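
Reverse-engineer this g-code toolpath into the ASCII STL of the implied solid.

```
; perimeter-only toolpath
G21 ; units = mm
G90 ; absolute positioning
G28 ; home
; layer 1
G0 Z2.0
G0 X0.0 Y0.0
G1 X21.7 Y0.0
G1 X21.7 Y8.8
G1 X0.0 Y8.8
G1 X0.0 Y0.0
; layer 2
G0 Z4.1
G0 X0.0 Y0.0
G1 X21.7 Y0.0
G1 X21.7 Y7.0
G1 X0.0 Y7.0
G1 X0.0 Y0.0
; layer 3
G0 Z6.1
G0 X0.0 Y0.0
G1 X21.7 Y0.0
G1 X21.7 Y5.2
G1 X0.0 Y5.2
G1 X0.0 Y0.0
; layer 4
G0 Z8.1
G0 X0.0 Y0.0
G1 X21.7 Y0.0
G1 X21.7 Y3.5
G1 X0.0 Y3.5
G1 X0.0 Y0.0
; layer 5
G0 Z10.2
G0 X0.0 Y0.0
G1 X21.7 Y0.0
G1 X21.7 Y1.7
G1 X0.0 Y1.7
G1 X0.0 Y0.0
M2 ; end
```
solid part
  facet normal 0.0000 0.0000 -1.0000
    outer loop
      vertex 21.7 10.5 0.0
      vertex 21.7 0.0 0.0
      vertex 0.0 0.0 0.0
    endloop
  endfacet
  facet normal 0.0000 0.0000 -1.0000
    outer loop
      vertex 0.0 10.5 0.0
      vertex 21.7 10.5 0.0
      vertex 0.0 0.0 0.0
    endloop
  endfacet
  facet normal 0.0000 -1.0000 0.0000
    outer loop
      vertex 0.0 0.0 0.0
      vertex 21.7 0.0 0.0
      vertex 21.7 0.0 12.2
    endloop
  endfacet
  facet normal 0.0000 -1.0000 0.0000
    outer loop
      vertex 0.0 0.0 0.0
      vertex 21.7 0.0 12.2
      vertex 0.0 0.0 12.2
    endloop
  endfacet
  facet normal 0.0000 0.7579 0.6523
    outer loop
      vertex 0.0 0.0 12.2
      vertex 21.7 0.0 12.2
      vertex 21.7 10.5 0.0
    endloop
  endfacet
  facet normal 0.0000 0.7579 0.6523
    outer loop
      vertex 0.0 0.0 12.2
      vertex 21.7 10.5 0.0
      vertex 0.0 10.5 0.0
    endloop
  endfacet
  facet normal -1.0000 0.0000 0.0000
    outer loop
      vertex 0.0 0.0 12.2
      vertex 0.0 10.5 0.0
      vertex 0.0 0.0 0.0
    endloop
  endfacet
  facet normal 1.0000 0.0000 0.0000
    outer loop
      vertex 21.7 0.0 0.0
      vertex 21.7 10.5 0.0
      vertex 21.7 0.0 12.2
    endloop
  endfacet
endsolid part

The G0 Z moves step by Δz≈2.0 mm. The G1 loops shrink linearly with z, so the solid tapers from its base footprint up to z≈12.2. Closing with a flat bottom cap and the tapered top and triangulating gives 8 facets — a wedge (ramp): 21.7 × 10.5 mm base, rising to 12.2 mm along the y=0 edge and sloping linearly to z=0 at y=10.5.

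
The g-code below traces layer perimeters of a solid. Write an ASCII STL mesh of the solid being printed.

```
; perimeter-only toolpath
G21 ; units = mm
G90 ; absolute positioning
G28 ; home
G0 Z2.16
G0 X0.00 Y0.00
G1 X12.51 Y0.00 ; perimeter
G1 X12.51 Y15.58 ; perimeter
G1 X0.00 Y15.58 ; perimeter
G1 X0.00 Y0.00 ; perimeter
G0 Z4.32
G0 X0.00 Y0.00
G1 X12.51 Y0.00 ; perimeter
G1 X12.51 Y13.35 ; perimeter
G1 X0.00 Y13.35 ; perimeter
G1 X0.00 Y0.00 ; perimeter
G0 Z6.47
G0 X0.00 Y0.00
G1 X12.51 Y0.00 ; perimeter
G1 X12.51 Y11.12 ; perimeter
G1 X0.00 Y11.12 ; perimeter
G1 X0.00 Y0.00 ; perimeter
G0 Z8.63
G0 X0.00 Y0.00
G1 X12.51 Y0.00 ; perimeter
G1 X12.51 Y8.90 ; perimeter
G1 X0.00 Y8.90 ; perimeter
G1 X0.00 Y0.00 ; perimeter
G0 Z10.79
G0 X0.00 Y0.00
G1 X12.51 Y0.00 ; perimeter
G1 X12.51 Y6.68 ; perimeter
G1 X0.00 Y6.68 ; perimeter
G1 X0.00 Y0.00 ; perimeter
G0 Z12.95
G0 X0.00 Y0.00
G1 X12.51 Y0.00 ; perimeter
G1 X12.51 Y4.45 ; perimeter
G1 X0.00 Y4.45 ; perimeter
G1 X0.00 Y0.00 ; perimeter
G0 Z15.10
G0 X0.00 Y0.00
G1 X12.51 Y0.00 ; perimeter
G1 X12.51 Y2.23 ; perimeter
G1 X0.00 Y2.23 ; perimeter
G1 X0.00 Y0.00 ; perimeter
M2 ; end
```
solid part
  facet normal 0.0000 0.0000 -1.0000
    outer loop
      vertex 12.51 17.80 0.00
      vertex 12.51 0.00 0.00
      vertex 0.00 0.00 0.00
    endloop
  endfacet
  facet normal 0.0000 0.0000 -1.0000
    outer loop
      vertex 0.00 17.80 0.00
      vertex 12.51 17.80 0.00
      vertex 0.00 0.00 0.00
    endloop
  endfacet
  facet normal 0.0000 -1.0000 0.0000
    outer loop
      vertex 0.00 0.00 0.00
      vertex 12.51 0.00 0.00
      vertex 12.51 0.00 17.26
    endloop
  endfacet
  facet normal 0.0000 -1.0000 0.0000
    outer loop
      vertex 0.00 0.00 0.00
      vertex 12.51 0.00 17.26
      vertex 0.00 0.00 17.26
    endloop
  endfacet
  facet normal 0.0000 0.6961 0.7179
    outer loop
      vertex 0.00 0.00 17.26
      vertex 12.51 0.00 17.26
      vertex 12.51 17.80 0.00
    endloop
  endfacet
  facet normal 0.0000 0.6961 0.7179
    outer loop
      vertex 0.00 0.00 17.26
      vertex 12.51 17.80 0.00
      vertex 0.00 17.80 0.00
    endloop
  endfacet
  facet normal -1.0000 0.0000 0.0000
    outer loop
      vertex 0.00 0.00 17.26
      vertex 0.00 17.80 0.00
      vertex 0.00 0.00 0.00
    endloop
  endfacet
  facet normal 1.0000 0.0000 0.0000
    outer loop
      vertex 12.51 0.00 0.00
      vertex 12.51 17.80 0.00
      vertex 12.51 0.00 17.26
    endloop
  endfacet
endsolid part

The G0 Z moves step by Δz≈2.16 mm. The G1 loops shrink linearly with z, so the solid tapers from its base footprint up to z≈17.3. Closing with a flat bottom cap and the tapered top and triangulating gives 8 facets — a wedge (ramp): 12.5 × 17.8 mm base, rising to 17.3 mm along the y=0 edge and sloping linearly to z=0 at y=17.8.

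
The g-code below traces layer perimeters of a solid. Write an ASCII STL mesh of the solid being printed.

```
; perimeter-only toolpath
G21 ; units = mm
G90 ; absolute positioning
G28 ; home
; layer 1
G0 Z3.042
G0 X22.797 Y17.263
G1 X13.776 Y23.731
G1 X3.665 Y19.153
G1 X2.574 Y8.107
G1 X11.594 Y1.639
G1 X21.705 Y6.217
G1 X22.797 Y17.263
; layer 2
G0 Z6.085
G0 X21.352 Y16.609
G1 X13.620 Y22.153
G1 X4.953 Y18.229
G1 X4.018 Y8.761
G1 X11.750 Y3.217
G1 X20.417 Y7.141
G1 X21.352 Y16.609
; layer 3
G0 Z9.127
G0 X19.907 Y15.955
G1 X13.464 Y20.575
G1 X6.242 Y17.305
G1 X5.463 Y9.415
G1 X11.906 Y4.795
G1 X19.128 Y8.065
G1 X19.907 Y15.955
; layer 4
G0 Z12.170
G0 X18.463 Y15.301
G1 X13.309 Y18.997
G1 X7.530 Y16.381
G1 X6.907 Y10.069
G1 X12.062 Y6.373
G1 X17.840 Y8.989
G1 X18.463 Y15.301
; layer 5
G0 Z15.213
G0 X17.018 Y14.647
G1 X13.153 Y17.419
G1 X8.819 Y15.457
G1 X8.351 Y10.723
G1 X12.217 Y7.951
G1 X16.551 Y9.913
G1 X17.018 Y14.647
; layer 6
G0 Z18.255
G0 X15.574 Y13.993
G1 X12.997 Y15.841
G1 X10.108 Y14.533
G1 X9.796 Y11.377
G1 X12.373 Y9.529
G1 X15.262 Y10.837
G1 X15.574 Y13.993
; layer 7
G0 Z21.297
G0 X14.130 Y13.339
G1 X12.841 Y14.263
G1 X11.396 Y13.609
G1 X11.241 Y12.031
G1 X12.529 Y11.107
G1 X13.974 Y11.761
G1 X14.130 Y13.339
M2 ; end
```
solid part
  facet normal 0.0000 0.0000 -1.0000
    outer loop
      vertex 2.376 20.077 0.000
      vertex 13.932 25.309 0.000
      vertex 24.241 17.917 0.000
    endloop
  endfacet
  facet normal 0.0000 0.0000 -1.0000
    outer loop
      vertex 1.129 7.453 0.000
      vertex 2.376 20.077 0.000
      vertex 24.241 17.917 0.000
    endloop
  endfacet
  facet normal 0.0000 0.0000 -1.0000
    outer loop
      vertex 11.438 0.061 0.000
      vertex 1.129 7.453 0.000
      vertex 24.241 17.917 0.000
    endloop
  endfacet
  facet normal 0.0000 0.0000 -1.0000
    outer loop
      vertex 22.994 5.293 0.000
      vertex 11.438 0.061 0.000
      vertex 24.241 17.917 0.000
    endloop
  endfacet
  facet normal 0.5311 0.7407 0.4114
    outer loop
      vertex 24.241 17.917 0.000
      vertex 13.932 25.309 0.000
      vertex 12.685 12.685 24.340
    endloop
  endfacet
  facet normal -0.3759 0.8303 0.4114
    outer loop
      vertex 13.932 25.309 0.000
      vertex 2.376 20.077 0.000
      vertex 12.685 12.685 24.340
    endloop
  endfacet
  facet normal -0.9070 0.0896 0.4114
    outer loop
      vertex 2.376 20.077 0.000
      vertex 1.129 7.453 0.000
      vertex 12.685 12.685 24.340
    endloop
  endfacet
  facet normal -0.5311 -0.7407 0.4114
    outer loop
      vertex 1.129 7.453 0.000
      vertex 11.438 0.061 0.000
      vertex 12.685 12.685 24.340
    endloop
  endfacet
  facet normal 0.3759 -0.8303 0.4114
    outer loop
      vertex 11.438 0.061 0.000
      vertex 22.994 5.293 0.000
      vertex 12.685 12.685 24.340
    endloop
  endfacet
  facet normal 0.9070 -0.0896 0.4114
    outer loop
      vertex 22.994 5.293 0.000
      vertex 24.241 17.917 0.000
      vertex 12.685 12.685 24.340
    endloop
  endfacet
endsolid part

The G0 Z moves step by Δz≈3.042 mm. The G1 loops shrink linearly with z, so the solid tapers from its base footprint up to z≈24.3. Closing with a flat bottom cap and the tapered top and triangulating gives 10 facets — a regular 6-sided pyramid, base circumscribed radius ≈ 12.7 mm, apex at z ≈ 24.3 mm.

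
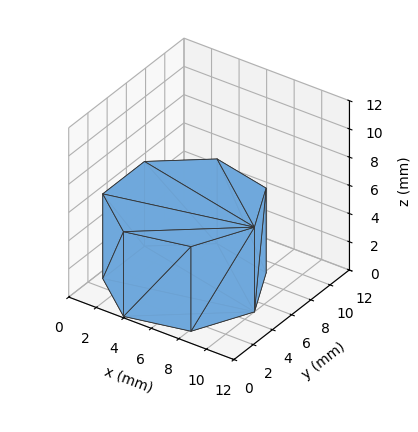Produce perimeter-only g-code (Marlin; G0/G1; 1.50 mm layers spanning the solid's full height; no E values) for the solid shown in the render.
Reading the render: the shape is a regular 7-sided prism (a cylinder approximated with 7 flat sides), circumscribed radius ≈ 5 mm, height ≈ 6 mm (dimensions read to the nearest mm from the axis ticks). For the g-code, the solid's height is divided into equal slices at the stated Δz and each level perimeter traced with G1 moves after a G0 lift.

; perimeter-only toolpath
G21 ; units = mm
G90 ; absolute positioning
G28 ; home
; layer 1
G0 Z1.50
G0 X10.00 Y5.00
G1 X8.12 Y8.91
G1 X3.89 Y9.87
G1 X0.50 Y7.17
G1 X0.50 Y2.83
G1 X3.89 Y0.13
G1 X8.12 Y1.09
G1 X10.00 Y5.00
; layer 2
G0 Z3.00
G0 X10.00 Y5.00
G1 X8.12 Y8.91
G1 X3.89 Y9.87
G1 X0.50 Y7.17
G1 X0.50 Y2.83
G1 X3.89 Y0.13
G1 X8.12 Y1.09
G1 X10.00 Y5.00
; layer 3
G0 Z4.50
G0 X10.00 Y5.00
G1 X8.12 Y8.91
G1 X3.89 Y9.87
G1 X0.50 Y7.17
G1 X0.50 Y2.83
G1 X3.89 Y0.13
G1 X8.12 Y1.09
G1 X10.00 Y5.00
; layer 4
G0 Z6.00
G0 X10.00 Y5.00
G1 X8.12 Y8.91
G1 X3.89 Y9.87
G1 X0.50 Y7.17
G1 X0.50 Y2.83
G1 X3.89 Y0.13
G1 X8.12 Y1.09
G1 X10.00 Y5.00
M2 ; end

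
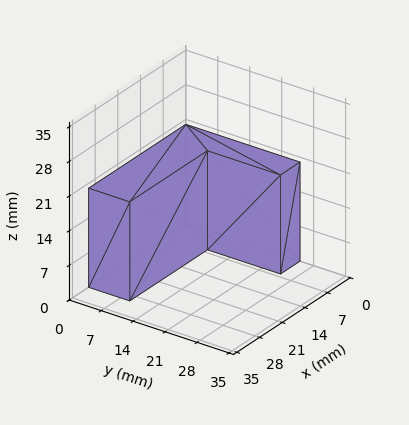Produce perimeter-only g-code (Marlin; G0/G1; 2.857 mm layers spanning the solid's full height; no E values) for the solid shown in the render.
Reading the render: the shape is an L-shaped prism: outer 30 × 25 mm, arm thicknesses ≈ 9 mm (horizontal) and 6 mm (vertical), extruded 20 mm in z (dimensions read to the nearest mm from the axis ticks). For the g-code, the solid's height is divided into equal slices at the stated Δz and each level perimeter traced with G1 moves after a G0 lift.

; perimeter-only toolpath
G21 ; units = mm
G90 ; absolute positioning
G28 ; home
; layer 1
G0 Z2.857
G0 X0.000 Y0.000
G1 X30.000 Y0.000
G1 X30.000 Y9.000
G1 X6.000 Y9.000
G1 X6.000 Y25.000
G1 X0.000 Y25.000
G1 X0.000 Y0.000
; layer 2
G0 Z5.714
G0 X0.000 Y0.000
G1 X30.000 Y0.000
G1 X30.000 Y9.000
G1 X6.000 Y9.000
G1 X6.000 Y25.000
G1 X0.000 Y25.000
G1 X0.000 Y0.000
; layer 3
G0 Z8.571
G0 X0.000 Y0.000
G1 X30.000 Y0.000
G1 X30.000 Y9.000
G1 X6.000 Y9.000
G1 X6.000 Y25.000
G1 X0.000 Y25.000
G1 X0.000 Y0.000
; layer 4
G0 Z11.429
G0 X0.000 Y0.000
G1 X30.000 Y0.000
G1 X30.000 Y9.000
G1 X6.000 Y9.000
G1 X6.000 Y25.000
G1 X0.000 Y25.000
G1 X0.000 Y0.000
; layer 5
G0 Z14.286
G0 X0.000 Y0.000
G1 X30.000 Y0.000
G1 X30.000 Y9.000
G1 X6.000 Y9.000
G1 X6.000 Y25.000
G1 X0.000 Y25.000
G1 X0.000 Y0.000
; layer 6
G0 Z17.143
G0 X0.000 Y0.000
G1 X30.000 Y0.000
G1 X30.000 Y9.000
G1 X6.000 Y9.000
G1 X6.000 Y25.000
G1 X0.000 Y25.000
G1 X0.000 Y0.000
; layer 7
G0 Z20.000
G0 X0.000 Y0.000
G1 X30.000 Y0.000
G1 X30.000 Y9.000
G1 X6.000 Y9.000
G1 X6.000 Y25.000
G1 X0.000 Y25.000
G1 X0.000 Y0.000
M2 ; end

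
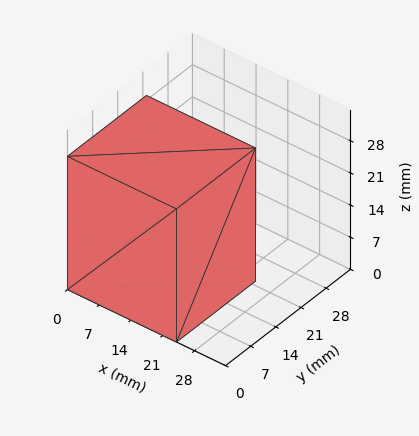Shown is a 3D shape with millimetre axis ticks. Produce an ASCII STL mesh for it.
Reading the render: the shape is a rectangular box, roughly 24 × 22 mm footprint and 29 mm tall (dimensions read to the nearest mm from the axis ticks). For the STL, each face is triangulated and given an outward normal.

solid part
  facet normal 0.0000 0.0000 -1.0000
    outer loop
      vertex 24.00 22.00 0.00
      vertex 24.00 0.00 0.00
      vertex 0.00 0.00 0.00
    endloop
  endfacet
  facet normal 0.0000 0.0000 -1.0000
    outer loop
      vertex 0.00 22.00 0.00
      vertex 24.00 22.00 0.00
      vertex 0.00 0.00 0.00
    endloop
  endfacet
  facet normal 0.0000 0.0000 1.0000
    outer loop
      vertex 0.00 0.00 29.00
      vertex 24.00 0.00 29.00
      vertex 24.00 22.00 29.00
    endloop
  endfacet
  facet normal 0.0000 0.0000 1.0000
    outer loop
      vertex 0.00 0.00 29.00
      vertex 24.00 22.00 29.00
      vertex 0.00 22.00 29.00
    endloop
  endfacet
  facet normal 0.0000 -1.0000 0.0000
    outer loop
      vertex 0.00 0.00 0.00
      vertex 24.00 0.00 0.00
      vertex 24.00 0.00 29.00
    endloop
  endfacet
  facet normal 0.0000 -1.0000 0.0000
    outer loop
      vertex 0.00 0.00 0.00
      vertex 24.00 0.00 29.00
      vertex 0.00 0.00 29.00
    endloop
  endfacet
  facet normal 0.0000 1.0000 0.0000
    outer loop
      vertex 24.00 22.00 29.00
      vertex 24.00 22.00 0.00
      vertex 0.00 22.00 0.00
    endloop
  endfacet
  facet normal 0.0000 1.0000 0.0000
    outer loop
      vertex 0.00 22.00 29.00
      vertex 24.00 22.00 29.00
      vertex 0.00 22.00 0.00
    endloop
  endfacet
  facet normal -1.0000 0.0000 0.0000
    outer loop
      vertex 0.00 22.00 29.00
      vertex 0.00 22.00 0.00
      vertex 0.00 0.00 0.00
    endloop
  endfacet
  facet normal -1.0000 0.0000 0.0000
    outer loop
      vertex 0.00 0.00 29.00
      vertex 0.00 22.00 29.00
      vertex 0.00 0.00 0.00
    endloop
  endfacet
  facet normal 1.0000 0.0000 0.0000
    outer loop
      vertex 24.00 0.00 0.00
      vertex 24.00 22.00 0.00
      vertex 24.00 22.00 29.00
    endloop
  endfacet
  facet normal 1.0000 0.0000 0.0000
    outer loop
      vertex 24.00 0.00 0.00
      vertex 24.00 22.00 29.00
      vertex 24.00 0.00 29.00
    endloop
  endfacet
endsolid part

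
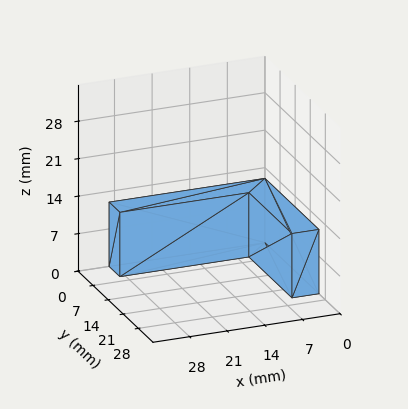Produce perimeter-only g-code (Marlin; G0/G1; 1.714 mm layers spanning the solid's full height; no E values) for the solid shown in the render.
Reading the render: the shape is an L-shaped prism: outer 29 × 25 mm, arm thicknesses ≈ 5 mm (horizontal) and 5 mm (vertical), extruded 12 mm in z (dimensions read to the nearest mm from the axis ticks). For the g-code, the solid's height is divided into equal slices at the stated Δz and each level perimeter traced with G1 moves after a G0 lift.

; perimeter-only toolpath
G21 ; units = mm
G90 ; absolute positioning
G28 ; home
; layer 1
G0 Z1.714
G0 X0.000 Y0.000
G1 X29.000 Y0.000
G1 X29.000 Y5.000
G1 X5.000 Y5.000
G1 X5.000 Y25.000
G1 X0.000 Y25.000
G1 X0.000 Y0.000
; layer 2
G0 Z3.429
G0 X0.000 Y0.000
G1 X29.000 Y0.000
G1 X29.000 Y5.000
G1 X5.000 Y5.000
G1 X5.000 Y25.000
G1 X0.000 Y25.000
G1 X0.000 Y0.000
; layer 3
G0 Z5.143
G0 X0.000 Y0.000
G1 X29.000 Y0.000
G1 X29.000 Y5.000
G1 X5.000 Y5.000
G1 X5.000 Y25.000
G1 X0.000 Y25.000
G1 X0.000 Y0.000
; layer 4
G0 Z6.857
G0 X0.000 Y0.000
G1 X29.000 Y0.000
G1 X29.000 Y5.000
G1 X5.000 Y5.000
G1 X5.000 Y25.000
G1 X0.000 Y25.000
G1 X0.000 Y0.000
; layer 5
G0 Z8.571
G0 X0.000 Y0.000
G1 X29.000 Y0.000
G1 X29.000 Y5.000
G1 X5.000 Y5.000
G1 X5.000 Y25.000
G1 X0.000 Y25.000
G1 X0.000 Y0.000
; layer 6
G0 Z10.286
G0 X0.000 Y0.000
G1 X29.000 Y0.000
G1 X29.000 Y5.000
G1 X5.000 Y5.000
G1 X5.000 Y25.000
G1 X0.000 Y25.000
G1 X0.000 Y0.000
; layer 7
G0 Z12.000
G0 X0.000 Y0.000
G1 X29.000 Y0.000
G1 X29.000 Y5.000
G1 X5.000 Y5.000
G1 X5.000 Y25.000
G1 X0.000 Y25.000
G1 X0.000 Y0.000
M2 ; end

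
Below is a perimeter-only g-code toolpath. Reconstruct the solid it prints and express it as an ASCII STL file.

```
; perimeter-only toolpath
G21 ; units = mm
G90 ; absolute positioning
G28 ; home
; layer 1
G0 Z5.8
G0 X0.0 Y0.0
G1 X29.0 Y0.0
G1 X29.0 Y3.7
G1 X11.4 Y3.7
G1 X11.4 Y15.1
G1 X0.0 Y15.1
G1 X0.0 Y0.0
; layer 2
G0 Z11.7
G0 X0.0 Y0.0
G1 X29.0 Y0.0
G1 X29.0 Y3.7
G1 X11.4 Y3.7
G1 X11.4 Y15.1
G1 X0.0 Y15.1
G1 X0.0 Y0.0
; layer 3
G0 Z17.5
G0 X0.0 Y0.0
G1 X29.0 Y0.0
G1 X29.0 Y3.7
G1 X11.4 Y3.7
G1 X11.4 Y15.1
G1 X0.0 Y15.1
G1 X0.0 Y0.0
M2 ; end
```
solid part
  facet normal 0.0000 0.0000 -1.0000
    outer loop
      vertex 29.0 3.7 0.0
      vertex 29.0 0.0 0.0
      vertex 0.0 0.0 0.0
    endloop
  endfacet
  facet normal 0.0000 0.0000 -1.0000
    outer loop
      vertex 11.4 3.7 0.0
      vertex 29.0 3.7 0.0
      vertex 0.0 0.0 0.0
    endloop
  endfacet
  facet normal 0.0000 0.0000 -1.0000
    outer loop
      vertex 11.4 15.1 0.0
      vertex 11.4 3.7 0.0
      vertex 0.0 0.0 0.0
    endloop
  endfacet
  facet normal 0.0000 0.0000 -1.0000
    outer loop
      vertex 0.0 15.1 0.0
      vertex 11.4 15.1 0.0
      vertex 0.0 0.0 0.0
    endloop
  endfacet
  facet normal 0.0000 0.0000 1.0000
    outer loop
      vertex 0.0 0.0 17.5
      vertex 29.0 0.0 17.5
      vertex 29.0 3.7 17.5
    endloop
  endfacet
  facet normal 0.0000 0.0000 1.0000
    outer loop
      vertex 0.0 0.0 17.5
      vertex 29.0 3.7 17.5
      vertex 11.4 3.7 17.5
    endloop
  endfacet
  facet normal 0.0000 0.0000 1.0000
    outer loop
      vertex 0.0 0.0 17.5
      vertex 11.4 3.7 17.5
      vertex 11.4 15.1 17.5
    endloop
  endfacet
  facet normal 0.0000 0.0000 1.0000
    outer loop
      vertex 0.0 0.0 17.5
      vertex 11.4 15.1 17.5
      vertex 0.0 15.1 17.5
    endloop
  endfacet
  facet normal 0.0000 -1.0000 0.0000
    outer loop
      vertex 0.0 0.0 0.0
      vertex 29.0 0.0 0.0
      vertex 29.0 0.0 17.5
    endloop
  endfacet
  facet normal 0.0000 -1.0000 0.0000
    outer loop
      vertex 0.0 0.0 0.0
      vertex 29.0 0.0 17.5
      vertex 0.0 0.0 17.5
    endloop
  endfacet
  facet normal 1.0000 0.0000 0.0000
    outer loop
      vertex 29.0 0.0 0.0
      vertex 29.0 3.7 0.0
      vertex 29.0 3.7 17.5
    endloop
  endfacet
  facet normal 1.0000 0.0000 0.0000
    outer loop
      vertex 29.0 0.0 0.0
      vertex 29.0 3.7 17.5
      vertex 29.0 0.0 17.5
    endloop
  endfacet
  facet normal 0.0000 1.0000 0.0000
    outer loop
      vertex 29.0 3.7 0.0
      vertex 11.4 3.7 0.0
      vertex 11.4 3.7 17.5
    endloop
  endfacet
  facet normal 0.0000 1.0000 0.0000
    outer loop
      vertex 29.0 3.7 0.0
      vertex 11.4 3.7 17.5
      vertex 29.0 3.7 17.5
    endloop
  endfacet
  facet normal 1.0000 0.0000 0.0000
    outer loop
      vertex 11.4 3.7 0.0
      vertex 11.4 15.1 0.0
      vertex 11.4 15.1 17.5
    endloop
  endfacet
  facet normal 1.0000 0.0000 0.0000
    outer loop
      vertex 11.4 3.7 0.0
      vertex 11.4 15.1 17.5
      vertex 11.4 3.7 17.5
    endloop
  endfacet
  facet normal 0.0000 1.0000 0.0000
    outer loop
      vertex 11.4 15.1 0.0
      vertex 0.0 15.1 0.0
      vertex 0.0 15.1 17.5
    endloop
  endfacet
  facet normal 0.0000 1.0000 0.0000
    outer loop
      vertex 11.4 15.1 0.0
      vertex 0.0 15.1 17.5
      vertex 11.4 15.1 17.5
    endloop
  endfacet
  facet normal -1.0000 0.0000 0.0000
    outer loop
      vertex 0.0 15.1 0.0
      vertex 0.0 0.0 0.0
      vertex 0.0 0.0 17.5
    endloop
  endfacet
  facet normal -1.0000 0.0000 0.0000
    outer loop
      vertex 0.0 15.1 0.0
      vertex 0.0 0.0 17.5
      vertex 0.0 15.1 17.5
    endloop
  endfacet
endsolid part

The G0 Z moves step by Δz≈5.8 mm. Every layer's G1 loop is the same polygon, so the solid is a straight extrusion of it from z=0 to z≈17.5. Closing with flat bottom and top caps and triangulating gives 20 facets — an L-shaped prism: outer 29 × 15.1 mm, arm thicknesses ≈ 3.7 mm (horizontal) and 11.4 mm (vertical), extruded 17.5 mm in z.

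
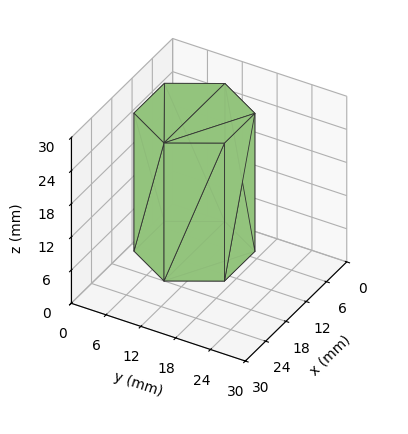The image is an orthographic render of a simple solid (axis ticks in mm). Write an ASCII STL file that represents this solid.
Reading the render: the shape is a regular 6-sided prism (a cylinder approximated with 6 flat sides), circumscribed radius ≈ 9 mm, height ≈ 25 mm (dimensions read to the nearest mm from the axis ticks). For the STL, each face is triangulated and given an outward normal.

solid part
  facet normal 0.0000 0.0000 -1.0000
    outer loop
      vertex 4.500 16.794 0.000
      vertex 13.500 16.794 0.000
      vertex 18.000 9.000 0.000
    endloop
  endfacet
  facet normal 0.0000 0.0000 -1.0000
    outer loop
      vertex 0.000 9.000 0.000
      vertex 4.500 16.794 0.000
      vertex 18.000 9.000 0.000
    endloop
  endfacet
  facet normal 0.0000 0.0000 -1.0000
    outer loop
      vertex 4.500 1.206 0.000
      vertex 0.000 9.000 0.000
      vertex 18.000 9.000 0.000
    endloop
  endfacet
  facet normal 0.0000 0.0000 -1.0000
    outer loop
      vertex 13.500 1.206 0.000
      vertex 4.500 1.206 0.000
      vertex 18.000 9.000 0.000
    endloop
  endfacet
  facet normal 0.0000 0.0000 1.0000
    outer loop
      vertex 18.000 9.000 25.000
      vertex 13.500 16.794 25.000
      vertex 4.500 16.794 25.000
    endloop
  endfacet
  facet normal 0.0000 0.0000 1.0000
    outer loop
      vertex 18.000 9.000 25.000
      vertex 4.500 16.794 25.000
      vertex 0.000 9.000 25.000
    endloop
  endfacet
  facet normal 0.0000 0.0000 1.0000
    outer loop
      vertex 18.000 9.000 25.000
      vertex 0.000 9.000 25.000
      vertex 4.500 1.206 25.000
    endloop
  endfacet
  facet normal 0.0000 0.0000 1.0000
    outer loop
      vertex 18.000 9.000 25.000
      vertex 4.500 1.206 25.000
      vertex 13.500 1.206 25.000
    endloop
  endfacet
  facet normal 0.8660 0.5000 0.0000
    outer loop
      vertex 18.000 9.000 0.000
      vertex 13.500 16.794 0.000
      vertex 13.500 16.794 25.000
    endloop
  endfacet
  facet normal 0.8660 0.5000 0.0000
    outer loop
      vertex 18.000 9.000 0.000
      vertex 13.500 16.794 25.000
      vertex 18.000 9.000 25.000
    endloop
  endfacet
  facet normal 0.0000 1.0000 0.0000
    outer loop
      vertex 13.500 16.794 0.000
      vertex 4.500 16.794 0.000
      vertex 4.500 16.794 25.000
    endloop
  endfacet
  facet normal 0.0000 1.0000 0.0000
    outer loop
      vertex 13.500 16.794 0.000
      vertex 4.500 16.794 25.000
      vertex 13.500 16.794 25.000
    endloop
  endfacet
  facet normal -0.8660 0.5000 0.0000
    outer loop
      vertex 4.500 16.794 0.000
      vertex 0.000 9.000 0.000
      vertex 0.000 9.000 25.000
    endloop
  endfacet
  facet normal -0.8660 0.5000 0.0000
    outer loop
      vertex 4.500 16.794 0.000
      vertex 0.000 9.000 25.000
      vertex 4.500 16.794 25.000
    endloop
  endfacet
  facet normal -0.8660 -0.5000 0.0000
    outer loop
      vertex 0.000 9.000 0.000
      vertex 4.500 1.206 0.000
      vertex 4.500 1.206 25.000
    endloop
  endfacet
  facet normal -0.8660 -0.5000 0.0000
    outer loop
      vertex 0.000 9.000 0.000
      vertex 4.500 1.206 25.000
      vertex 0.000 9.000 25.000
    endloop
  endfacet
  facet normal 0.0000 -1.0000 0.0000
    outer loop
      vertex 4.500 1.206 0.000
      vertex 13.500 1.206 0.000
      vertex 13.500 1.206 25.000
    endloop
  endfacet
  facet normal 0.0000 -1.0000 0.0000
    outer loop
      vertex 4.500 1.206 0.000
      vertex 13.500 1.206 25.000
      vertex 4.500 1.206 25.000
    endloop
  endfacet
  facet normal 0.8660 -0.5000 0.0000
    outer loop
      vertex 13.500 1.206 0.000
      vertex 18.000 9.000 0.000
      vertex 18.000 9.000 25.000
    endloop
  endfacet
  facet normal 0.8660 -0.5000 0.0000
    outer loop
      vertex 13.500 1.206 0.000
      vertex 18.000 9.000 25.000
      vertex 13.500 1.206 25.000
    endloop
  endfacet
endsolid part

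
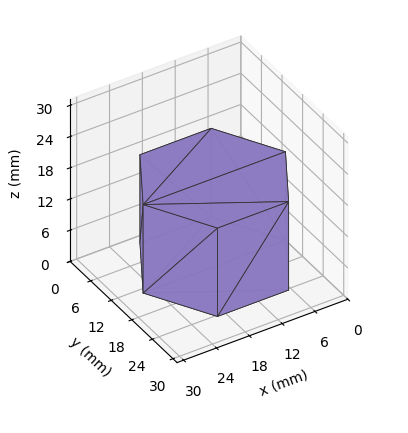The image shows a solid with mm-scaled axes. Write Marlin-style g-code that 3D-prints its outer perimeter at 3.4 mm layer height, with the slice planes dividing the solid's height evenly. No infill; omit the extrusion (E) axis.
Reading the render: the shape is a regular 6-sided prism (a cylinder approximated with 6 flat sides), circumscribed radius ≈ 13 mm, height ≈ 17 mm (dimensions read to the nearest mm from the axis ticks). For the g-code, the solid's height is divided into equal slices at the stated Δz and each level perimeter traced with G1 moves after a G0 lift.

; perimeter-only toolpath
G21 ; units = mm
G90 ; absolute positioning
G28 ; home
; layer 1
G0 Z3.4
G0 X26.0 Y13.0
G1 X19.5 Y24.3
G1 X6.5 Y24.3
G1 X0.0 Y13.0
G1 X6.5 Y1.7
G1 X19.5 Y1.7
G1 X26.0 Y13.0
; layer 2
G0 Z6.8
G0 X26.0 Y13.0
G1 X19.5 Y24.3
G1 X6.5 Y24.3
G1 X0.0 Y13.0
G1 X6.5 Y1.7
G1 X19.5 Y1.7
G1 X26.0 Y13.0
; layer 3
G0 Z10.2
G0 X26.0 Y13.0
G1 X19.5 Y24.3
G1 X6.5 Y24.3
G1 X0.0 Y13.0
G1 X6.5 Y1.7
G1 X19.5 Y1.7
G1 X26.0 Y13.0
; layer 4
G0 Z13.6
G0 X26.0 Y13.0
G1 X19.5 Y24.3
G1 X6.5 Y24.3
G1 X0.0 Y13.0
G1 X6.5 Y1.7
G1 X19.5 Y1.7
G1 X26.0 Y13.0
; layer 5
G0 Z17.0
G0 X26.0 Y13.0
G1 X19.5 Y24.3
G1 X6.5 Y24.3
G1 X0.0 Y13.0
G1 X6.5 Y1.7
G1 X19.5 Y1.7
G1 X26.0 Y13.0
M2 ; end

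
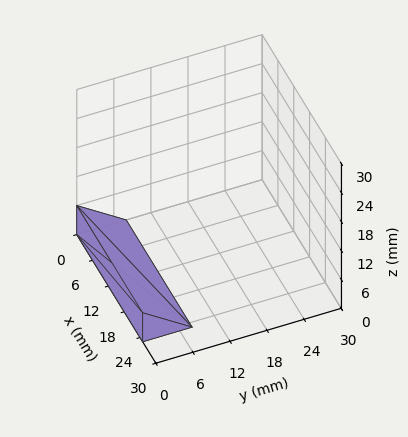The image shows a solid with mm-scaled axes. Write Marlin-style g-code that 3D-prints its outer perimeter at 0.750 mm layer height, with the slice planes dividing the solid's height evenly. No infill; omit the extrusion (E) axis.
Reading the render: the shape is a wedge (ramp): 25 × 8 mm base, rising to 6 mm along the y=0 edge and sloping linearly to z=0 at y=8 (dimensions read to the nearest mm from the axis ticks). For the g-code, the solid's height is divided into equal slices at the stated Δz and each level perimeter traced with G1 moves after a G0 lift.

; perimeter-only toolpath
G21 ; units = mm
G90 ; absolute positioning
G28 ; home
; layer 1
G0 Z0.750
G0 X0.000 Y0.000
G1 X25.000 Y0.000
G1 X25.000 Y7.000
G1 X0.000 Y7.000
G1 X0.000 Y0.000
; layer 2
G0 Z1.500
G0 X0.000 Y0.000
G1 X25.000 Y0.000
G1 X25.000 Y6.000
G1 X0.000 Y6.000
G1 X0.000 Y0.000
; layer 3
G0 Z2.250
G0 X0.000 Y0.000
G1 X25.000 Y0.000
G1 X25.000 Y5.000
G1 X0.000 Y5.000
G1 X0.000 Y0.000
; layer 4
G0 Z3.000
G0 X0.000 Y0.000
G1 X25.000 Y0.000
G1 X25.000 Y4.000
G1 X0.000 Y4.000
G1 X0.000 Y0.000
; layer 5
G0 Z3.750
G0 X0.000 Y0.000
G1 X25.000 Y0.000
G1 X25.000 Y3.000
G1 X0.000 Y3.000
G1 X0.000 Y0.000
; layer 6
G0 Z4.500
G0 X0.000 Y0.000
G1 X25.000 Y0.000
G1 X25.000 Y2.000
G1 X0.000 Y2.000
G1 X0.000 Y0.000
; layer 7
G0 Z5.250
G0 X0.000 Y0.000
G1 X25.000 Y0.000
G1 X25.000 Y1.000
G1 X0.000 Y1.000
G1 X0.000 Y0.000
M2 ; end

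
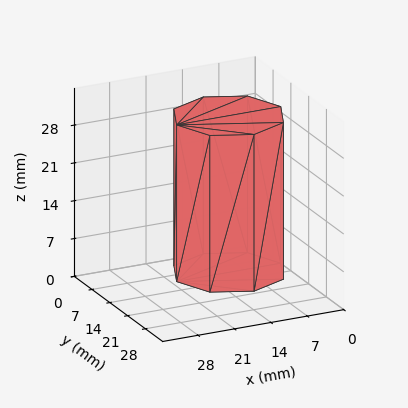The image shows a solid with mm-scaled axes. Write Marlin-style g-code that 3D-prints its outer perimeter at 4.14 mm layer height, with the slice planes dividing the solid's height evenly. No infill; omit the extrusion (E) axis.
Reading the render: the shape is a regular 8-sided prism (a cylinder approximated with 8 flat sides), circumscribed radius ≈ 10 mm, height ≈ 29 mm (dimensions read to the nearest mm from the axis ticks). For the g-code, the solid's height is divided into equal slices at the stated Δz and each level perimeter traced with G1 moves after a G0 lift.

; perimeter-only toolpath
G21 ; units = mm
G90 ; absolute positioning
G28 ; home
; layer 1
G0 Z4.14
G0 X20.00 Y10.00
G1 X17.07 Y17.07
G1 X10.00 Y20.00
G1 X2.93 Y17.07
G1 X0.00 Y10.00
G1 X2.93 Y2.93
G1 X10.00 Y0.00
G1 X17.07 Y2.93
G1 X20.00 Y10.00
; layer 2
G0 Z8.29
G0 X20.00 Y10.00
G1 X17.07 Y17.07
G1 X10.00 Y20.00
G1 X2.93 Y17.07
G1 X0.00 Y10.00
G1 X2.93 Y2.93
G1 X10.00 Y0.00
G1 X17.07 Y2.93
G1 X20.00 Y10.00
; layer 3
G0 Z12.43
G0 X20.00 Y10.00
G1 X17.07 Y17.07
G1 X10.00 Y20.00
G1 X2.93 Y17.07
G1 X0.00 Y10.00
G1 X2.93 Y2.93
G1 X10.00 Y0.00
G1 X17.07 Y2.93
G1 X20.00 Y10.00
; layer 4
G0 Z16.57
G0 X20.00 Y10.00
G1 X17.07 Y17.07
G1 X10.00 Y20.00
G1 X2.93 Y17.07
G1 X0.00 Y10.00
G1 X2.93 Y2.93
G1 X10.00 Y0.00
G1 X17.07 Y2.93
G1 X20.00 Y10.00
; layer 5
G0 Z20.71
G0 X20.00 Y10.00
G1 X17.07 Y17.07
G1 X10.00 Y20.00
G1 X2.93 Y17.07
G1 X0.00 Y10.00
G1 X2.93 Y2.93
G1 X10.00 Y0.00
G1 X17.07 Y2.93
G1 X20.00 Y10.00
; layer 6
G0 Z24.86
G0 X20.00 Y10.00
G1 X17.07 Y17.07
G1 X10.00 Y20.00
G1 X2.93 Y17.07
G1 X0.00 Y10.00
G1 X2.93 Y2.93
G1 X10.00 Y0.00
G1 X17.07 Y2.93
G1 X20.00 Y10.00
; layer 7
G0 Z29.00
G0 X20.00 Y10.00
G1 X17.07 Y17.07
G1 X10.00 Y20.00
G1 X2.93 Y17.07
G1 X0.00 Y10.00
G1 X2.93 Y2.93
G1 X10.00 Y0.00
G1 X17.07 Y2.93
G1 X20.00 Y10.00
M2 ; end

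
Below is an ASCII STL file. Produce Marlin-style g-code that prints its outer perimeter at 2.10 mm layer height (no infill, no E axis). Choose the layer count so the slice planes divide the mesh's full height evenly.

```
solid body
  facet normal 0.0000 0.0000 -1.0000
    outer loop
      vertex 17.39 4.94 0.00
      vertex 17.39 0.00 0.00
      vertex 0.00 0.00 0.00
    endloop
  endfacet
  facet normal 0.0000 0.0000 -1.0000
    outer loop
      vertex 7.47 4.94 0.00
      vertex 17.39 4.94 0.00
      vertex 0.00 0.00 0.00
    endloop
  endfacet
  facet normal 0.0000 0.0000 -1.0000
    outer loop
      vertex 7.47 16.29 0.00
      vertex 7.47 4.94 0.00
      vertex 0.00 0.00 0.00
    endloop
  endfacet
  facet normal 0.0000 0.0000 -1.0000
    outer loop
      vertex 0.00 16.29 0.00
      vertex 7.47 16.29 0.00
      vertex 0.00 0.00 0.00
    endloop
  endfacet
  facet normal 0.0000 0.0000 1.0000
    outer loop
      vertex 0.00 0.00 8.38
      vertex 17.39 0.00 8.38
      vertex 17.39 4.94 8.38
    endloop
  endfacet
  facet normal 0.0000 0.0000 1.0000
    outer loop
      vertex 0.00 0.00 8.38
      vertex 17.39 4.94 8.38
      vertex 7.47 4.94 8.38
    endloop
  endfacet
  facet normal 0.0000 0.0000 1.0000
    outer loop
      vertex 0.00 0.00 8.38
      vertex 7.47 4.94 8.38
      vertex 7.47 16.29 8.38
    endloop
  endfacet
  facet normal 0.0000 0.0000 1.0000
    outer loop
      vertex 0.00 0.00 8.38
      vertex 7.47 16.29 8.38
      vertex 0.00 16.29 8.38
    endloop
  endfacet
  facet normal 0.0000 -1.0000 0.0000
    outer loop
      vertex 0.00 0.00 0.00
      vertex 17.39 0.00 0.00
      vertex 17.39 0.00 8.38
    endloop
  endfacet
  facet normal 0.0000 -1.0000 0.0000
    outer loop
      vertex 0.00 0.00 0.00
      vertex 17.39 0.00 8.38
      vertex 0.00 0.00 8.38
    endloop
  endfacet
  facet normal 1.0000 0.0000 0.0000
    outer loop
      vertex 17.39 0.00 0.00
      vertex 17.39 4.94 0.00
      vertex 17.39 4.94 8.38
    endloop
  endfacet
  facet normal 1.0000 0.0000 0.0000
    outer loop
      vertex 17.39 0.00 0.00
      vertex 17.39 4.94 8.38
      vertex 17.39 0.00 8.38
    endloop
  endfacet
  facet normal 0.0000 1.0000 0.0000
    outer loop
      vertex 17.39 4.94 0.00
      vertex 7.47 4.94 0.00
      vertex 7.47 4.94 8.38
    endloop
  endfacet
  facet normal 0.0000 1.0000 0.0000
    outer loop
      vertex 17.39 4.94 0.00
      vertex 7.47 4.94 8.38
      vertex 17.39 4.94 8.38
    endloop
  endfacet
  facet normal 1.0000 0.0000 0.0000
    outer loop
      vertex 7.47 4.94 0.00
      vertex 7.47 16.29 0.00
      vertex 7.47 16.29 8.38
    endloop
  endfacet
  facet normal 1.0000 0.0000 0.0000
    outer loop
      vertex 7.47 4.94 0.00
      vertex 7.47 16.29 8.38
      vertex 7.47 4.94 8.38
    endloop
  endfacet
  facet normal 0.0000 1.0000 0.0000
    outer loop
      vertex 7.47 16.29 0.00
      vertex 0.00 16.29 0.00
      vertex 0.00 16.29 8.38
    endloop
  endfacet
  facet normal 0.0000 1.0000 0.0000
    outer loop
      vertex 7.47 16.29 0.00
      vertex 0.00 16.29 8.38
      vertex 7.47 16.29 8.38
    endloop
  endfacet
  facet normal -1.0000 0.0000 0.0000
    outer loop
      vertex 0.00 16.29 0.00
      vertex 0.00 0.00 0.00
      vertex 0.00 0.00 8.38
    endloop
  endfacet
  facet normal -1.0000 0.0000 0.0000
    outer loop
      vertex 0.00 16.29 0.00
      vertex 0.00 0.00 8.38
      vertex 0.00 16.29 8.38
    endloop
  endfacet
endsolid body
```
; perimeter-only toolpath
G21 ; units = mm
G90 ; absolute positioning
G28 ; home
; layer 1
G0 Z2.10
G0 X0.00 Y0.00
G1 X17.39 Y0.00
G1 X17.39 Y4.94
G1 X7.47 Y4.94
G1 X7.47 Y16.29
G1 X0.00 Y16.29
G1 X0.00 Y0.00
; layer 2
G0 Z4.19
G0 X0.00 Y0.00
G1 X17.39 Y0.00
G1 X17.39 Y4.94
G1 X7.47 Y4.94
G1 X7.47 Y16.29
G1 X0.00 Y16.29
G1 X0.00 Y0.00
; layer 3
G0 Z6.29
G0 X0.00 Y0.00
G1 X17.39 Y0.00
G1 X17.39 Y4.94
G1 X7.47 Y4.94
G1 X7.47 Y16.29
G1 X0.00 Y16.29
G1 X0.00 Y0.00
; layer 4
G0 Z8.38
G0 X0.00 Y0.00
G1 X17.39 Y0.00
G1 X17.39 Y4.94
G1 X7.47 Y4.94
G1 X7.47 Y16.29
G1 X0.00 Y16.29
G1 X0.00 Y0.00
M2 ; end

The solid is an L-shaped prism: outer 17.4 × 16.3 mm, arm thicknesses ≈ 4.94 mm (horizontal) and 7.47 mm (vertical), extruded 8.38 mm in z. Slicing at Δz = 2.10 mm — 4 equal slices spanning the solid's height, so layer i sits at z = i·h/4 — gives 4 non-empty perimeters. Each is a 6-segment closed polygon; G0 lifts to the layer z and rapids to the start vertex, then G1 traces the edges.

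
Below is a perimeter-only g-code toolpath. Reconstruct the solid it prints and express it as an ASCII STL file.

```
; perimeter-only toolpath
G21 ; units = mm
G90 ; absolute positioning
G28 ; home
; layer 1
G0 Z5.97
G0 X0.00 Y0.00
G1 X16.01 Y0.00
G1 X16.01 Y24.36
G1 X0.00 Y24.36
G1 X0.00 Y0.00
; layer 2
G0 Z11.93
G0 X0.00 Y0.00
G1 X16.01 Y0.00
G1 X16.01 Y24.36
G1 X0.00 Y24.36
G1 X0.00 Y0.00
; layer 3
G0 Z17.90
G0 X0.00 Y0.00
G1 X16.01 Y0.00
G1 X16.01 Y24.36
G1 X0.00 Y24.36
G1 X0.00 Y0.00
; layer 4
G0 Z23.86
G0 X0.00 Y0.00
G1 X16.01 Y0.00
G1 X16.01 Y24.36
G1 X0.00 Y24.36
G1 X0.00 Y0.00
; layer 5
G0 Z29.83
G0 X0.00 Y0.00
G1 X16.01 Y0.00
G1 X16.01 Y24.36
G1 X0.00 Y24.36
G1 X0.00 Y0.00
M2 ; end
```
solid part
  facet normal 0.0000 0.0000 -1.0000
    outer loop
      vertex 16.01 24.36 0.00
      vertex 16.01 0.00 0.00
      vertex 0.00 0.00 0.00
    endloop
  endfacet
  facet normal 0.0000 0.0000 -1.0000
    outer loop
      vertex 0.00 24.36 0.00
      vertex 16.01 24.36 0.00
      vertex 0.00 0.00 0.00
    endloop
  endfacet
  facet normal 0.0000 0.0000 1.0000
    outer loop
      vertex 0.00 0.00 29.83
      vertex 16.01 0.00 29.83
      vertex 16.01 24.36 29.83
    endloop
  endfacet
  facet normal 0.0000 0.0000 1.0000
    outer loop
      vertex 0.00 0.00 29.83
      vertex 16.01 24.36 29.83
      vertex 0.00 24.36 29.83
    endloop
  endfacet
  facet normal 0.0000 -1.0000 0.0000
    outer loop
      vertex 0.00 0.00 0.00
      vertex 16.01 0.00 0.00
      vertex 16.01 0.00 29.83
    endloop
  endfacet
  facet normal 0.0000 -1.0000 0.0000
    outer loop
      vertex 0.00 0.00 0.00
      vertex 16.01 0.00 29.83
      vertex 0.00 0.00 29.83
    endloop
  endfacet
  facet normal 0.0000 1.0000 0.0000
    outer loop
      vertex 16.01 24.36 29.83
      vertex 16.01 24.36 0.00
      vertex 0.00 24.36 0.00
    endloop
  endfacet
  facet normal 0.0000 1.0000 0.0000
    outer loop
      vertex 0.00 24.36 29.83
      vertex 16.01 24.36 29.83
      vertex 0.00 24.36 0.00
    endloop
  endfacet
  facet normal -1.0000 0.0000 0.0000
    outer loop
      vertex 0.00 24.36 29.83
      vertex 0.00 24.36 0.00
      vertex 0.00 0.00 0.00
    endloop
  endfacet
  facet normal -1.0000 0.0000 0.0000
    outer loop
      vertex 0.00 0.00 29.83
      vertex 0.00 24.36 29.83
      vertex 0.00 0.00 0.00
    endloop
  endfacet
  facet normal 1.0000 0.0000 0.0000
    outer loop
      vertex 16.01 0.00 0.00
      vertex 16.01 24.36 0.00
      vertex 16.01 24.36 29.83
    endloop
  endfacet
  facet normal 1.0000 0.0000 0.0000
    outer loop
      vertex 16.01 0.00 0.00
      vertex 16.01 24.36 29.83
      vertex 16.01 0.00 29.83
    endloop
  endfacet
endsolid part

The G0 Z moves step by Δz≈5.97 mm. Every layer's G1 loop is the same polygon, so the solid is a straight extrusion of it from z=0 to z≈29.8. Closing with flat bottom and top caps and triangulating gives 12 facets — a rectangular box, roughly 16 × 24.4 mm footprint and 29.8 mm tall.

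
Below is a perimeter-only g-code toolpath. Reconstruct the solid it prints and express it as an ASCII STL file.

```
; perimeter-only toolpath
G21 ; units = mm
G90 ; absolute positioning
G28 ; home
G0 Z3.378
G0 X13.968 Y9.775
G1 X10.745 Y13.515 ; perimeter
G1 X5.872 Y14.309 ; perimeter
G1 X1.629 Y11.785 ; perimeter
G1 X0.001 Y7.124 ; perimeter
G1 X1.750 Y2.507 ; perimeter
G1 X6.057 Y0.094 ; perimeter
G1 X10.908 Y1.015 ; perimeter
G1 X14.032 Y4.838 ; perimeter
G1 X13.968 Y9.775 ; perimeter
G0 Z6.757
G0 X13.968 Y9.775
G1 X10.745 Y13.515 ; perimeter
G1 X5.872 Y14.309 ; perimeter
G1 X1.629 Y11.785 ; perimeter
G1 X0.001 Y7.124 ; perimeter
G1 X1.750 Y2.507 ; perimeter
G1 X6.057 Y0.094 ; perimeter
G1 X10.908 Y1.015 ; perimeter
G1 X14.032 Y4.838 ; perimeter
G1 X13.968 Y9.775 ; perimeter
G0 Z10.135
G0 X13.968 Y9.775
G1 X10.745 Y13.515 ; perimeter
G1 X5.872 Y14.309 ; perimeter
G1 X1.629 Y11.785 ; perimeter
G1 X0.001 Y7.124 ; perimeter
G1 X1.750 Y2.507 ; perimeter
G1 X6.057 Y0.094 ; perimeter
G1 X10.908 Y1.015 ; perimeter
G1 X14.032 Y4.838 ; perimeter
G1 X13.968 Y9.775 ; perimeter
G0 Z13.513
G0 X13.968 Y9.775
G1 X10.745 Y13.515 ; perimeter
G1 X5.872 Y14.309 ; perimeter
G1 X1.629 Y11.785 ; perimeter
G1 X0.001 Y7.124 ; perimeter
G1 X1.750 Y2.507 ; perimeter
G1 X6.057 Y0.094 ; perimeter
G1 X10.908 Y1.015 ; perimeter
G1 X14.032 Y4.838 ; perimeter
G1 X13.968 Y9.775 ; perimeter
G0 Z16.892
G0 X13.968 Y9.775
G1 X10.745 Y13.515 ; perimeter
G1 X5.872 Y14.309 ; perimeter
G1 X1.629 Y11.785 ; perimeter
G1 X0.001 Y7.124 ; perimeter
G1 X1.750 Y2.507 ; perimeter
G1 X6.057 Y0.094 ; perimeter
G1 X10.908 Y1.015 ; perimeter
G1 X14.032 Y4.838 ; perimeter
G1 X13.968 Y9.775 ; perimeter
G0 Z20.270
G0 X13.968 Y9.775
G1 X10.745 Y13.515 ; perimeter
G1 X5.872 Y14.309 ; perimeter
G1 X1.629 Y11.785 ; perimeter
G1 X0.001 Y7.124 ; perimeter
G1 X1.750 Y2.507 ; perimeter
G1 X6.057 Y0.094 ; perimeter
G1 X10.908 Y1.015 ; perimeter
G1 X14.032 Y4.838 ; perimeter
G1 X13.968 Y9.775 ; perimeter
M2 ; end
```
solid part
  facet normal 0.0000 0.0000 -1.0000
    outer loop
      vertex 5.872 14.309 0.000
      vertex 10.745 13.515 0.000
      vertex 13.968 9.775 0.000
    endloop
  endfacet
  facet normal 0.0000 0.0000 -1.0000
    outer loop
      vertex 1.629 11.785 0.000
      vertex 5.872 14.309 0.000
      vertex 13.968 9.775 0.000
    endloop
  endfacet
  facet normal 0.0000 0.0000 -1.0000
    outer loop
      vertex 0.001 7.124 0.000
      vertex 1.629 11.785 0.000
      vertex 13.968 9.775 0.000
    endloop
  endfacet
  facet normal 0.0000 0.0000 -1.0000
    outer loop
      vertex 1.750 2.507 0.000
      vertex 0.001 7.124 0.000
      vertex 13.968 9.775 0.000
    endloop
  endfacet
  facet normal 0.0000 0.0000 -1.0000
    outer loop
      vertex 6.057 0.094 0.000
      vertex 1.750 2.507 0.000
      vertex 13.968 9.775 0.000
    endloop
  endfacet
  facet normal 0.0000 0.0000 -1.0000
    outer loop
      vertex 10.908 1.015 0.000
      vertex 6.057 0.094 0.000
      vertex 13.968 9.775 0.000
    endloop
  endfacet
  facet normal 0.0000 0.0000 -1.0000
    outer loop
      vertex 14.032 4.838 0.000
      vertex 10.908 1.015 0.000
      vertex 13.968 9.775 0.000
    endloop
  endfacet
  facet normal 0.0000 0.0000 1.0000
    outer loop
      vertex 13.968 9.775 20.270
      vertex 10.745 13.515 20.270
      vertex 5.872 14.309 20.270
    endloop
  endfacet
  facet normal 0.0000 0.0000 1.0000
    outer loop
      vertex 13.968 9.775 20.270
      vertex 5.872 14.309 20.270
      vertex 1.629 11.785 20.270
    endloop
  endfacet
  facet normal 0.0000 0.0000 1.0000
    outer loop
      vertex 13.968 9.775 20.270
      vertex 1.629 11.785 20.270
      vertex 0.001 7.124 20.270
    endloop
  endfacet
  facet normal 0.0000 0.0000 1.0000
    outer loop
      vertex 13.968 9.775 20.270
      vertex 0.001 7.124 20.270
      vertex 1.750 2.507 20.270
    endloop
  endfacet
  facet normal 0.0000 0.0000 1.0000
    outer loop
      vertex 13.968 9.775 20.270
      vertex 1.750 2.507 20.270
      vertex 6.057 0.094 20.270
    endloop
  endfacet
  facet normal 0.0000 0.0000 1.0000
    outer loop
      vertex 13.968 9.775 20.270
      vertex 6.057 0.094 20.270
      vertex 10.908 1.015 20.270
    endloop
  endfacet
  facet normal 0.0000 0.0000 1.0000
    outer loop
      vertex 13.968 9.775 20.270
      vertex 10.908 1.015 20.270
      vertex 14.032 4.838 20.270
    endloop
  endfacet
  facet normal 0.7575 0.6528 0.0000
    outer loop
      vertex 13.968 9.775 0.000
      vertex 10.745 13.515 0.000
      vertex 10.745 13.515 20.270
    endloop
  endfacet
  facet normal 0.7575 0.6528 0.0000
    outer loop
      vertex 13.968 9.775 0.000
      vertex 10.745 13.515 20.270
      vertex 13.968 9.775 20.270
    endloop
  endfacet
  facet normal 0.1608 0.9870 0.0000
    outer loop
      vertex 10.745 13.515 0.000
      vertex 5.872 14.309 0.000
      vertex 5.872 14.309 20.270
    endloop
  endfacet
  facet normal 0.1608 0.9870 0.0000
    outer loop
      vertex 10.745 13.515 0.000
      vertex 5.872 14.309 20.270
      vertex 10.745 13.515 20.270
    endloop
  endfacet
  facet normal -0.5112 0.8594 0.0000
    outer loop
      vertex 5.872 14.309 0.000
      vertex 1.629 11.785 0.000
      vertex 1.629 11.785 20.270
    endloop
  endfacet
  facet normal -0.5112 0.8594 0.0000
    outer loop
      vertex 5.872 14.309 0.000
      vertex 1.629 11.785 20.270
      vertex 5.872 14.309 20.270
    endloop
  endfacet
  facet normal -0.9441 0.3297 0.0000
    outer loop
      vertex 1.629 11.785 0.000
      vertex 0.001 7.124 0.000
      vertex 0.001 7.124 20.270
    endloop
  endfacet
  facet normal -0.9441 0.3297 0.0000
    outer loop
      vertex 1.629 11.785 0.000
      vertex 0.001 7.124 20.270
      vertex 1.629 11.785 20.270
    endloop
  endfacet
  facet normal -0.9352 -0.3543 0.0000
    outer loop
      vertex 0.001 7.124 0.000
      vertex 1.750 2.507 0.000
      vertex 1.750 2.507 20.270
    endloop
  endfacet
  facet normal -0.9352 -0.3543 0.0000
    outer loop
      vertex 0.001 7.124 0.000
      vertex 1.750 2.507 20.270
      vertex 0.001 7.124 20.270
    endloop
  endfacet
  facet normal -0.4888 -0.8724 0.0000
    outer loop
      vertex 1.750 2.507 0.000
      vertex 6.057 0.094 0.000
      vertex 6.057 0.094 20.270
    endloop
  endfacet
  facet normal -0.4888 -0.8724 0.0000
    outer loop
      vertex 1.750 2.507 0.000
      vertex 6.057 0.094 20.270
      vertex 1.750 2.507 20.270
    endloop
  endfacet
  facet normal 0.1865 -0.9825 0.0000
    outer loop
      vertex 6.057 0.094 0.000
      vertex 10.908 1.015 0.000
      vertex 10.908 1.015 20.270
    endloop
  endfacet
  facet normal 0.1865 -0.9825 0.0000
    outer loop
      vertex 6.057 0.094 0.000
      vertex 10.908 1.015 20.270
      vertex 6.057 0.094 20.270
    endloop
  endfacet
  facet normal 0.7743 -0.6328 0.0000
    outer loop
      vertex 10.908 1.015 0.000
      vertex 14.032 4.838 0.000
      vertex 14.032 4.838 20.270
    endloop
  endfacet
  facet normal 0.7743 -0.6328 0.0000
    outer loop
      vertex 10.908 1.015 0.000
      vertex 14.032 4.838 20.270
      vertex 10.908 1.015 20.270
    endloop
  endfacet
  facet normal 0.9999 0.0130 0.0000
    outer loop
      vertex 14.032 4.838 0.000
      vertex 13.968 9.775 0.000
      vertex 13.968 9.775 20.270
    endloop
  endfacet
  facet normal 0.9999 0.0130 0.0000
    outer loop
      vertex 14.032 4.838 0.000
      vertex 13.968 9.775 20.270
      vertex 14.032 4.838 20.270
    endloop
  endfacet
endsolid part

The G0 Z moves step by Δz≈3.378 mm. Every layer's G1 loop is the same polygon, so the solid is a straight extrusion of it from z=0 to z≈20.3. Closing with flat bottom and top caps and triangulating gives 32 facets — a regular 9-sided prism (a cylinder approximated with 9 flat sides), circumscribed radius ≈ 7.22 mm, height ≈ 20.3 mm.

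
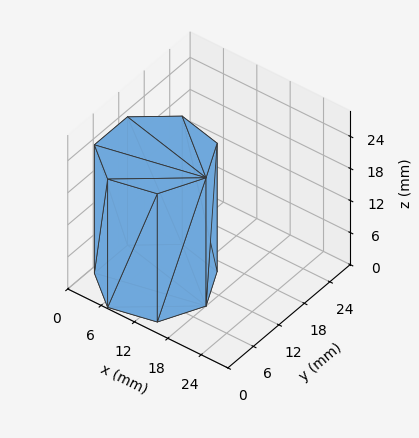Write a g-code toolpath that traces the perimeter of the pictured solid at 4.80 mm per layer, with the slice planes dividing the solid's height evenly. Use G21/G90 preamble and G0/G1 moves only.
Reading the render: the shape is a regular 7-sided prism (a cylinder approximated with 7 flat sides), circumscribed radius ≈ 9 mm, height ≈ 24 mm (dimensions read to the nearest mm from the axis ticks). For the g-code, the solid's height is divided into equal slices at the stated Δz and each level perimeter traced with G1 moves after a G0 lift.

; perimeter-only toolpath
G21 ; units = mm
G90 ; absolute positioning
G28 ; home
; layer 1
G0 Z4.80
G0 X18.00 Y9.00
G1 X14.61 Y16.04
G1 X7.00 Y17.77
G1 X0.89 Y12.90
G1 X0.89 Y5.10
G1 X7.00 Y0.23
G1 X14.61 Y1.96
G1 X18.00 Y9.00
; layer 2
G0 Z9.60
G0 X18.00 Y9.00
G1 X14.61 Y16.04
G1 X7.00 Y17.77
G1 X0.89 Y12.90
G1 X0.89 Y5.10
G1 X7.00 Y0.23
G1 X14.61 Y1.96
G1 X18.00 Y9.00
; layer 3
G0 Z14.40
G0 X18.00 Y9.00
G1 X14.61 Y16.04
G1 X7.00 Y17.77
G1 X0.89 Y12.90
G1 X0.89 Y5.10
G1 X7.00 Y0.23
G1 X14.61 Y1.96
G1 X18.00 Y9.00
; layer 4
G0 Z19.20
G0 X18.00 Y9.00
G1 X14.61 Y16.04
G1 X7.00 Y17.77
G1 X0.89 Y12.90
G1 X0.89 Y5.10
G1 X7.00 Y0.23
G1 X14.61 Y1.96
G1 X18.00 Y9.00
; layer 5
G0 Z24.00
G0 X18.00 Y9.00
G1 X14.61 Y16.04
G1 X7.00 Y17.77
G1 X0.89 Y12.90
G1 X0.89 Y5.10
G1 X7.00 Y0.23
G1 X14.61 Y1.96
G1 X18.00 Y9.00
M2 ; end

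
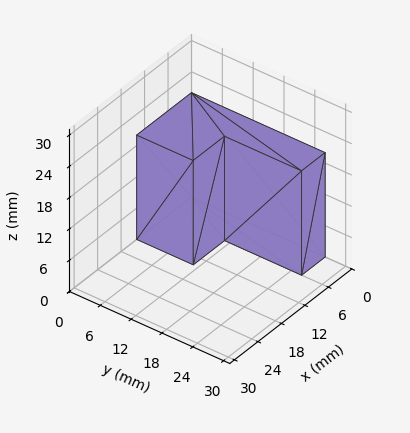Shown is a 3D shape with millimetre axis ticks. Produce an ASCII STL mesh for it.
Reading the render: the shape is an L-shaped prism: outer 14 × 26 mm, arm thicknesses ≈ 11 mm (horizontal) and 6 mm (vertical), extruded 20 mm in z (dimensions read to the nearest mm from the axis ticks). For the STL, each face is triangulated and given an outward normal.

solid part
  facet normal 0.0000 0.0000 -1.0000
    outer loop
      vertex 14.00 11.00 0.00
      vertex 14.00 0.00 0.00
      vertex 0.00 0.00 0.00
    endloop
  endfacet
  facet normal 0.0000 0.0000 -1.0000
    outer loop
      vertex 6.00 11.00 0.00
      vertex 14.00 11.00 0.00
      vertex 0.00 0.00 0.00
    endloop
  endfacet
  facet normal 0.0000 0.0000 -1.0000
    outer loop
      vertex 6.00 26.00 0.00
      vertex 6.00 11.00 0.00
      vertex 0.00 0.00 0.00
    endloop
  endfacet
  facet normal 0.0000 0.0000 -1.0000
    outer loop
      vertex 0.00 26.00 0.00
      vertex 6.00 26.00 0.00
      vertex 0.00 0.00 0.00
    endloop
  endfacet
  facet normal 0.0000 0.0000 1.0000
    outer loop
      vertex 0.00 0.00 20.00
      vertex 14.00 0.00 20.00
      vertex 14.00 11.00 20.00
    endloop
  endfacet
  facet normal 0.0000 0.0000 1.0000
    outer loop
      vertex 0.00 0.00 20.00
      vertex 14.00 11.00 20.00
      vertex 6.00 11.00 20.00
    endloop
  endfacet
  facet normal 0.0000 0.0000 1.0000
    outer loop
      vertex 0.00 0.00 20.00
      vertex 6.00 11.00 20.00
      vertex 6.00 26.00 20.00
    endloop
  endfacet
  facet normal 0.0000 0.0000 1.0000
    outer loop
      vertex 0.00 0.00 20.00
      vertex 6.00 26.00 20.00
      vertex 0.00 26.00 20.00
    endloop
  endfacet
  facet normal 0.0000 -1.0000 0.0000
    outer loop
      vertex 0.00 0.00 0.00
      vertex 14.00 0.00 0.00
      vertex 14.00 0.00 20.00
    endloop
  endfacet
  facet normal 0.0000 -1.0000 0.0000
    outer loop
      vertex 0.00 0.00 0.00
      vertex 14.00 0.00 20.00
      vertex 0.00 0.00 20.00
    endloop
  endfacet
  facet normal 1.0000 0.0000 0.0000
    outer loop
      vertex 14.00 0.00 0.00
      vertex 14.00 11.00 0.00
      vertex 14.00 11.00 20.00
    endloop
  endfacet
  facet normal 1.0000 0.0000 0.0000
    outer loop
      vertex 14.00 0.00 0.00
      vertex 14.00 11.00 20.00
      vertex 14.00 0.00 20.00
    endloop
  endfacet
  facet normal 0.0000 1.0000 0.0000
    outer loop
      vertex 14.00 11.00 0.00
      vertex 6.00 11.00 0.00
      vertex 6.00 11.00 20.00
    endloop
  endfacet
  facet normal 0.0000 1.0000 0.0000
    outer loop
      vertex 14.00 11.00 0.00
      vertex 6.00 11.00 20.00
      vertex 14.00 11.00 20.00
    endloop
  endfacet
  facet normal 1.0000 0.0000 0.0000
    outer loop
      vertex 6.00 11.00 0.00
      vertex 6.00 26.00 0.00
      vertex 6.00 26.00 20.00
    endloop
  endfacet
  facet normal 1.0000 0.0000 0.0000
    outer loop
      vertex 6.00 11.00 0.00
      vertex 6.00 26.00 20.00
      vertex 6.00 11.00 20.00
    endloop
  endfacet
  facet normal 0.0000 1.0000 0.0000
    outer loop
      vertex 6.00 26.00 0.00
      vertex 0.00 26.00 0.00
      vertex 0.00 26.00 20.00
    endloop
  endfacet
  facet normal 0.0000 1.0000 0.0000
    outer loop
      vertex 6.00 26.00 0.00
      vertex 0.00 26.00 20.00
      vertex 6.00 26.00 20.00
    endloop
  endfacet
  facet normal -1.0000 0.0000 0.0000
    outer loop
      vertex 0.00 26.00 0.00
      vertex 0.00 0.00 0.00
      vertex 0.00 0.00 20.00
    endloop
  endfacet
  facet normal -1.0000 0.0000 0.0000
    outer loop
      vertex 0.00 26.00 0.00
      vertex 0.00 0.00 20.00
      vertex 0.00 26.00 20.00
    endloop
  endfacet
endsolid part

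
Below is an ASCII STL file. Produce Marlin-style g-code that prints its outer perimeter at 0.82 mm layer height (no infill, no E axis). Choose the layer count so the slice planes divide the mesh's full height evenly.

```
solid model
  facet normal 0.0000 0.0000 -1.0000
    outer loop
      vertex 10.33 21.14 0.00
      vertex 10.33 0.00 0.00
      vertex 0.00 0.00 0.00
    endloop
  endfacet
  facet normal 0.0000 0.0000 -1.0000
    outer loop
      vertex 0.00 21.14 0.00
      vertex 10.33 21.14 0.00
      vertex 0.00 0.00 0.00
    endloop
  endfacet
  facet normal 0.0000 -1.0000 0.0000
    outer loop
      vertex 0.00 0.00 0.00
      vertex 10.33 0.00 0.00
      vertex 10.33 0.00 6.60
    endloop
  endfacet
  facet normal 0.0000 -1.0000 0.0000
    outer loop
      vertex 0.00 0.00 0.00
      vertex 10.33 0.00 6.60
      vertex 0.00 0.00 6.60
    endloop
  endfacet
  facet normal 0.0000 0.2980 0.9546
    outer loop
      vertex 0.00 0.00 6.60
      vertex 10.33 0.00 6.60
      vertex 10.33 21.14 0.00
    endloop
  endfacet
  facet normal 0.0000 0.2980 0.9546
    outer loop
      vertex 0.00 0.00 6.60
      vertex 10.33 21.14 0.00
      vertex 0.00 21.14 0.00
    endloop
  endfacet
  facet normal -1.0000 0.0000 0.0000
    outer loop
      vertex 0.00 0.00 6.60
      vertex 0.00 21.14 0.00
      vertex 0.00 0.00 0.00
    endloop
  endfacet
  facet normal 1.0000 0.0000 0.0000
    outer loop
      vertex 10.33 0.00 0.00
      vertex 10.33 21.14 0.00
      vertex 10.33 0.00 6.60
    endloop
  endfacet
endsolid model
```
; perimeter-only toolpath
G21 ; units = mm
G90 ; absolute positioning
G28 ; home
; layer 1
G0 Z0.82
G0 X0.00 Y0.00
G1 X10.33 Y0.00
G1 X10.33 Y18.50
G1 X0.00 Y18.50
G1 X0.00 Y0.00
; layer 2
G0 Z1.65
G0 X0.00 Y0.00
G1 X10.33 Y0.00
G1 X10.33 Y15.86
G1 X0.00 Y15.86
G1 X0.00 Y0.00
; layer 3
G0 Z2.47
G0 X0.00 Y0.00
G1 X10.33 Y0.00
G1 X10.33 Y13.21
G1 X0.00 Y13.21
G1 X0.00 Y0.00
; layer 4
G0 Z3.30
G0 X0.00 Y0.00
G1 X10.33 Y0.00
G1 X10.33 Y10.57
G1 X0.00 Y10.57
G1 X0.00 Y0.00
; layer 5
G0 Z4.12
G0 X0.00 Y0.00
G1 X10.33 Y0.00
G1 X10.33 Y7.93
G1 X0.00 Y7.93
G1 X0.00 Y0.00
; layer 6
G0 Z4.95
G0 X0.00 Y0.00
G1 X10.33 Y0.00
G1 X10.33 Y5.29
G1 X0.00 Y5.29
G1 X0.00 Y0.00
; layer 7
G0 Z5.77
G0 X0.00 Y0.00
G1 X10.33 Y0.00
G1 X10.33 Y2.64
G1 X0.00 Y2.64
G1 X0.00 Y0.00
M2 ; end

The solid is a wedge (ramp): 10.3 × 21.1 mm base, rising to 6.6 mm along the y=0 edge and sloping linearly to z=0 at y=21.1. Slicing at Δz = 0.82 mm — 8 equal slices spanning the solid's height, so layer i sits at z = i·h/8 — gives 7 non-empty perimeters. Each is a 4-segment closed polygon; G0 lifts to the layer z and rapids to the start vertex, then G1 traces the edges. The cross-section shrinks linearly with z (the slice at the apex is degenerate and omitted).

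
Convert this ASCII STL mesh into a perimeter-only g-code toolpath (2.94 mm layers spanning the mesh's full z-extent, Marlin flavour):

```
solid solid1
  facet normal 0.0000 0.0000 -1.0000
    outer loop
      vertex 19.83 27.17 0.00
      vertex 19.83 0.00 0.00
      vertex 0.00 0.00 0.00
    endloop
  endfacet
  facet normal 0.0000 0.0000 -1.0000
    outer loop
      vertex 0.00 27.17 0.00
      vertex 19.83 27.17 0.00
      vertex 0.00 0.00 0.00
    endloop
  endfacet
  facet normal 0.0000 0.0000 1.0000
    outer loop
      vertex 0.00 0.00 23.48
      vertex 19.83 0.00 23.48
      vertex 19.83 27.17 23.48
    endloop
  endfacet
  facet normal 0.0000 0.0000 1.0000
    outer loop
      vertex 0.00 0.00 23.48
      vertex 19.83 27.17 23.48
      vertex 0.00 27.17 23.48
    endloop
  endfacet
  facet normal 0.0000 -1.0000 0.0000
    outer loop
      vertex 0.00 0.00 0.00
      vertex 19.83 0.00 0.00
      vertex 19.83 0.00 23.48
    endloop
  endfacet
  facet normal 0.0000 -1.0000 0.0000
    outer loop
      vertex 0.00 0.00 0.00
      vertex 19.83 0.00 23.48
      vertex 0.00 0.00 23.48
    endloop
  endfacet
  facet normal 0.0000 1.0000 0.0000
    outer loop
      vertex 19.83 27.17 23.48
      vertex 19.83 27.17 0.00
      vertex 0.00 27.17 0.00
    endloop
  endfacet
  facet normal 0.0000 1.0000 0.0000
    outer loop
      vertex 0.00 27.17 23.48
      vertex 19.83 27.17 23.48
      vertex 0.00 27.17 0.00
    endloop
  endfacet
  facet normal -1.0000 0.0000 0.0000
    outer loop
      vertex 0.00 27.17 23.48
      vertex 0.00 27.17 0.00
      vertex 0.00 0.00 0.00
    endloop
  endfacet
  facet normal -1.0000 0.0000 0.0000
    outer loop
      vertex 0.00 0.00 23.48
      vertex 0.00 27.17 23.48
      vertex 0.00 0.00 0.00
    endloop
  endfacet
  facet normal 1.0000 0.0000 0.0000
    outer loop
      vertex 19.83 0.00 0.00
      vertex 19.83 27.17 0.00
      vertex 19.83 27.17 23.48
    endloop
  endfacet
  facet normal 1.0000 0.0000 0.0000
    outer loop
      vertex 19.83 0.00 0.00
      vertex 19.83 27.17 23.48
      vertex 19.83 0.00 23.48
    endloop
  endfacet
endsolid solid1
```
; perimeter-only toolpath
G21 ; units = mm
G90 ; absolute positioning
G28 ; home
; layer 1
G0 Z2.94
G0 X0.00 Y0.00
G1 X19.83 Y0.00
G1 X19.83 Y27.17
G1 X0.00 Y27.17
G1 X0.00 Y0.00
; layer 2
G0 Z5.87
G0 X0.00 Y0.00
G1 X19.83 Y0.00
G1 X19.83 Y27.17
G1 X0.00 Y27.17
G1 X0.00 Y0.00
; layer 3
G0 Z8.80
G0 X0.00 Y0.00
G1 X19.83 Y0.00
G1 X19.83 Y27.17
G1 X0.00 Y27.17
G1 X0.00 Y0.00
; layer 4
G0 Z11.74
G0 X0.00 Y0.00
G1 X19.83 Y0.00
G1 X19.83 Y27.17
G1 X0.00 Y27.17
G1 X0.00 Y0.00
; layer 5
G0 Z14.68
G0 X0.00 Y0.00
G1 X19.83 Y0.00
G1 X19.83 Y27.17
G1 X0.00 Y27.17
G1 X0.00 Y0.00
; layer 6
G0 Z17.61
G0 X0.00 Y0.00
G1 X19.83 Y0.00
G1 X19.83 Y27.17
G1 X0.00 Y27.17
G1 X0.00 Y0.00
; layer 7
G0 Z20.55
G0 X0.00 Y0.00
G1 X19.83 Y0.00
G1 X19.83 Y27.17
G1 X0.00 Y27.17
G1 X0.00 Y0.00
; layer 8
G0 Z23.48
G0 X0.00 Y0.00
G1 X19.83 Y0.00
G1 X19.83 Y27.17
G1 X0.00 Y27.17
G1 X0.00 Y0.00
M2 ; end

The solid is a rectangular box, roughly 19.8 × 27.2 mm footprint and 23.5 mm tall. Slicing at Δz = 2.94 mm — 8 equal slices spanning the solid's height, so layer i sits at z = i·h/8 — gives 8 non-empty perimeters. Each is a 4-segment closed polygon; G0 lifts to the layer z and rapids to the start vertex, then G1 traces the edges.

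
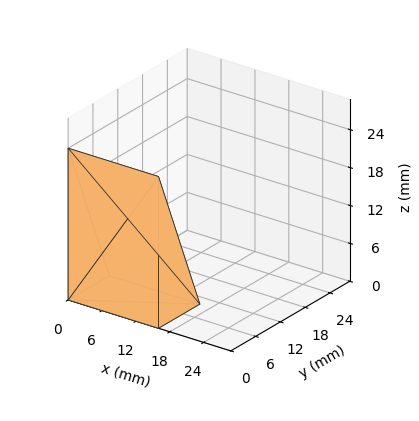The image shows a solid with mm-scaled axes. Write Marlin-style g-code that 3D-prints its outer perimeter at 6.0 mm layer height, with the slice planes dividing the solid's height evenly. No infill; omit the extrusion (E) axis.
Reading the render: the shape is a wedge (ramp): 16 × 10 mm base, rising to 24 mm along the y=0 edge and sloping linearly to z=0 at y=10 (dimensions read to the nearest mm from the axis ticks). For the g-code, the solid's height is divided into equal slices at the stated Δz and each level perimeter traced with G1 moves after a G0 lift.

; perimeter-only toolpath
G21 ; units = mm
G90 ; absolute positioning
G28 ; home
; layer 1
G0 Z6.0
G0 X0.0 Y0.0
G1 X16.0 Y0.0
G1 X16.0 Y7.5
G1 X0.0 Y7.5
G1 X0.0 Y0.0
; layer 2
G0 Z12.0
G0 X0.0 Y0.0
G1 X16.0 Y0.0
G1 X16.0 Y5.0
G1 X0.0 Y5.0
G1 X0.0 Y0.0
; layer 3
G0 Z18.0
G0 X0.0 Y0.0
G1 X16.0 Y0.0
G1 X16.0 Y2.5
G1 X0.0 Y2.5
G1 X0.0 Y0.0
M2 ; end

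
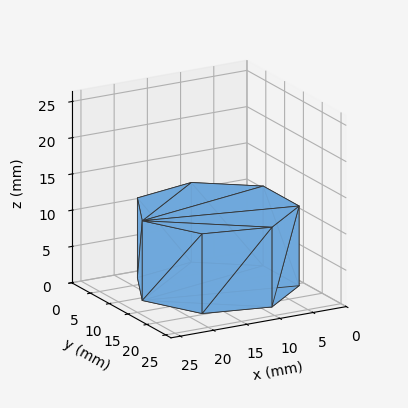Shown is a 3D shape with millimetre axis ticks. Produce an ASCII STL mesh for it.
Reading the render: the shape is a regular 7-sided prism (a cylinder approximated with 7 flat sides), circumscribed radius ≈ 11 mm, height ≈ 11 mm (dimensions read to the nearest mm from the axis ticks). For the STL, each face is triangulated and given an outward normal.

solid part
  facet normal 0.0000 0.0000 -1.0000
    outer loop
      vertex 8.55 21.72 0.00
      vertex 17.86 19.60 0.00
      vertex 22.00 11.00 0.00
    endloop
  endfacet
  facet normal 0.0000 0.0000 -1.0000
    outer loop
      vertex 1.09 15.77 0.00
      vertex 8.55 21.72 0.00
      vertex 22.00 11.00 0.00
    endloop
  endfacet
  facet normal 0.0000 0.0000 -1.0000
    outer loop
      vertex 1.09 6.23 0.00
      vertex 1.09 15.77 0.00
      vertex 22.00 11.00 0.00
    endloop
  endfacet
  facet normal 0.0000 0.0000 -1.0000
    outer loop
      vertex 8.55 0.28 0.00
      vertex 1.09 6.23 0.00
      vertex 22.00 11.00 0.00
    endloop
  endfacet
  facet normal 0.0000 0.0000 -1.0000
    outer loop
      vertex 17.86 2.40 0.00
      vertex 8.55 0.28 0.00
      vertex 22.00 11.00 0.00
    endloop
  endfacet
  facet normal 0.0000 0.0000 1.0000
    outer loop
      vertex 22.00 11.00 11.00
      vertex 17.86 19.60 11.00
      vertex 8.55 21.72 11.00
    endloop
  endfacet
  facet normal 0.0000 0.0000 1.0000
    outer loop
      vertex 22.00 11.00 11.00
      vertex 8.55 21.72 11.00
      vertex 1.09 15.77 11.00
    endloop
  endfacet
  facet normal 0.0000 0.0000 1.0000
    outer loop
      vertex 22.00 11.00 11.00
      vertex 1.09 15.77 11.00
      vertex 1.09 6.23 11.00
    endloop
  endfacet
  facet normal 0.0000 0.0000 1.0000
    outer loop
      vertex 22.00 11.00 11.00
      vertex 1.09 6.23 11.00
      vertex 8.55 0.28 11.00
    endloop
  endfacet
  facet normal 0.0000 0.0000 1.0000
    outer loop
      vertex 22.00 11.00 11.00
      vertex 8.55 0.28 11.00
      vertex 17.86 2.40 11.00
    endloop
  endfacet
  facet normal 0.9010 0.4338 0.0000
    outer loop
      vertex 22.00 11.00 0.00
      vertex 17.86 19.60 0.00
      vertex 17.86 19.60 11.00
    endloop
  endfacet
  facet normal 0.9010 0.4338 0.0000
    outer loop
      vertex 22.00 11.00 0.00
      vertex 17.86 19.60 11.00
      vertex 22.00 11.00 11.00
    endloop
  endfacet
  facet normal 0.2220 0.9750 0.0000
    outer loop
      vertex 17.86 19.60 0.00
      vertex 8.55 21.72 0.00
      vertex 8.55 21.72 11.00
    endloop
  endfacet
  facet normal 0.2220 0.9750 0.0000
    outer loop
      vertex 17.86 19.60 0.00
      vertex 8.55 21.72 11.00
      vertex 17.86 19.60 11.00
    endloop
  endfacet
  facet normal -0.6235 0.7818 0.0000
    outer loop
      vertex 8.55 21.72 0.00
      vertex 1.09 15.77 0.00
      vertex 1.09 15.77 11.00
    endloop
  endfacet
  facet normal -0.6235 0.7818 0.0000
    outer loop
      vertex 8.55 21.72 0.00
      vertex 1.09 15.77 11.00
      vertex 8.55 21.72 11.00
    endloop
  endfacet
  facet normal -1.0000 0.0000 0.0000
    outer loop
      vertex 1.09 15.77 0.00
      vertex 1.09 6.23 0.00
      vertex 1.09 6.23 11.00
    endloop
  endfacet
  facet normal -1.0000 0.0000 0.0000
    outer loop
      vertex 1.09 15.77 0.00
      vertex 1.09 6.23 11.00
      vertex 1.09 15.77 11.00
    endloop
  endfacet
  facet normal -0.6235 -0.7818 0.0000
    outer loop
      vertex 1.09 6.23 0.00
      vertex 8.55 0.28 0.00
      vertex 8.55 0.28 11.00
    endloop
  endfacet
  facet normal -0.6235 -0.7818 0.0000
    outer loop
      vertex 1.09 6.23 0.00
      vertex 8.55 0.28 11.00
      vertex 1.09 6.23 11.00
    endloop
  endfacet
  facet normal 0.2220 -0.9750 0.0000
    outer loop
      vertex 8.55 0.28 0.00
      vertex 17.86 2.40 0.00
      vertex 17.86 2.40 11.00
    endloop
  endfacet
  facet normal 0.2220 -0.9750 0.0000
    outer loop
      vertex 8.55 0.28 0.00
      vertex 17.86 2.40 11.00
      vertex 8.55 0.28 11.00
    endloop
  endfacet
  facet normal 0.9010 -0.4338 0.0000
    outer loop
      vertex 17.86 2.40 0.00
      vertex 22.00 11.00 0.00
      vertex 22.00 11.00 11.00
    endloop
  endfacet
  facet normal 0.9010 -0.4338 0.0000
    outer loop
      vertex 17.86 2.40 0.00
      vertex 22.00 11.00 11.00
      vertex 17.86 2.40 11.00
    endloop
  endfacet
endsolid part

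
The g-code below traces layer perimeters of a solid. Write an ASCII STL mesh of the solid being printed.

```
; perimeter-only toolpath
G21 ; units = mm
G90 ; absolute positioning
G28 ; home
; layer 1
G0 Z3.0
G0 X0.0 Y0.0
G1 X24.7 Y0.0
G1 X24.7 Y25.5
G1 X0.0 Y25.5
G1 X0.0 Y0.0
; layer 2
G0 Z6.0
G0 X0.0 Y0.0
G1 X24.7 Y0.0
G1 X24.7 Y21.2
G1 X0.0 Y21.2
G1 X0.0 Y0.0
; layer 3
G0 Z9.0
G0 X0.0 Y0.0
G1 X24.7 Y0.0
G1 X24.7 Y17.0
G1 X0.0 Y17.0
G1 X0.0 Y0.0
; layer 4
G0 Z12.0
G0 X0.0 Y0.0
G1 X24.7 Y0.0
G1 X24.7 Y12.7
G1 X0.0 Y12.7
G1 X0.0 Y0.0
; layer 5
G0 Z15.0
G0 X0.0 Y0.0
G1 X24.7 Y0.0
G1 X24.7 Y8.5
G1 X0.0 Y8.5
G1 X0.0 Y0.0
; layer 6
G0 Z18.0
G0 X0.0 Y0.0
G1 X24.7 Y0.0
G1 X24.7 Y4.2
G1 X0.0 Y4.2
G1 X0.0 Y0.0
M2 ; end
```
solid part
  facet normal 0.0000 0.0000 -1.0000
    outer loop
      vertex 24.7 29.7 0.0
      vertex 24.7 0.0 0.0
      vertex 0.0 0.0 0.0
    endloop
  endfacet
  facet normal 0.0000 0.0000 -1.0000
    outer loop
      vertex 0.0 29.7 0.0
      vertex 24.7 29.7 0.0
      vertex 0.0 0.0 0.0
    endloop
  endfacet
  facet normal 0.0000 -1.0000 0.0000
    outer loop
      vertex 0.0 0.0 0.0
      vertex 24.7 0.0 0.0
      vertex 24.7 0.0 21.0
    endloop
  endfacet
  facet normal 0.0000 -1.0000 0.0000
    outer loop
      vertex 0.0 0.0 0.0
      vertex 24.7 0.0 21.0
      vertex 0.0 0.0 21.0
    endloop
  endfacet
  facet normal 0.0000 0.5773 0.8165
    outer loop
      vertex 0.0 0.0 21.0
      vertex 24.7 0.0 21.0
      vertex 24.7 29.7 0.0
    endloop
  endfacet
  facet normal 0.0000 0.5773 0.8165
    outer loop
      vertex 0.0 0.0 21.0
      vertex 24.7 29.7 0.0
      vertex 0.0 29.7 0.0
    endloop
  endfacet
  facet normal -1.0000 0.0000 0.0000
    outer loop
      vertex 0.0 0.0 21.0
      vertex 0.0 29.7 0.0
      vertex 0.0 0.0 0.0
    endloop
  endfacet
  facet normal 1.0000 0.0000 0.0000
    outer loop
      vertex 24.7 0.0 0.0
      vertex 24.7 29.7 0.0
      vertex 24.7 0.0 21.0
    endloop
  endfacet
endsolid part

The G0 Z moves step by Δz≈3.0 mm. The G1 loops shrink linearly with z, so the solid tapers from its base footprint up to z≈21. Closing with a flat bottom cap and the tapered top and triangulating gives 8 facets — a wedge (ramp): 24.7 × 29.7 mm base, rising to 21 mm along the y=0 edge and sloping linearly to z=0 at y=29.7.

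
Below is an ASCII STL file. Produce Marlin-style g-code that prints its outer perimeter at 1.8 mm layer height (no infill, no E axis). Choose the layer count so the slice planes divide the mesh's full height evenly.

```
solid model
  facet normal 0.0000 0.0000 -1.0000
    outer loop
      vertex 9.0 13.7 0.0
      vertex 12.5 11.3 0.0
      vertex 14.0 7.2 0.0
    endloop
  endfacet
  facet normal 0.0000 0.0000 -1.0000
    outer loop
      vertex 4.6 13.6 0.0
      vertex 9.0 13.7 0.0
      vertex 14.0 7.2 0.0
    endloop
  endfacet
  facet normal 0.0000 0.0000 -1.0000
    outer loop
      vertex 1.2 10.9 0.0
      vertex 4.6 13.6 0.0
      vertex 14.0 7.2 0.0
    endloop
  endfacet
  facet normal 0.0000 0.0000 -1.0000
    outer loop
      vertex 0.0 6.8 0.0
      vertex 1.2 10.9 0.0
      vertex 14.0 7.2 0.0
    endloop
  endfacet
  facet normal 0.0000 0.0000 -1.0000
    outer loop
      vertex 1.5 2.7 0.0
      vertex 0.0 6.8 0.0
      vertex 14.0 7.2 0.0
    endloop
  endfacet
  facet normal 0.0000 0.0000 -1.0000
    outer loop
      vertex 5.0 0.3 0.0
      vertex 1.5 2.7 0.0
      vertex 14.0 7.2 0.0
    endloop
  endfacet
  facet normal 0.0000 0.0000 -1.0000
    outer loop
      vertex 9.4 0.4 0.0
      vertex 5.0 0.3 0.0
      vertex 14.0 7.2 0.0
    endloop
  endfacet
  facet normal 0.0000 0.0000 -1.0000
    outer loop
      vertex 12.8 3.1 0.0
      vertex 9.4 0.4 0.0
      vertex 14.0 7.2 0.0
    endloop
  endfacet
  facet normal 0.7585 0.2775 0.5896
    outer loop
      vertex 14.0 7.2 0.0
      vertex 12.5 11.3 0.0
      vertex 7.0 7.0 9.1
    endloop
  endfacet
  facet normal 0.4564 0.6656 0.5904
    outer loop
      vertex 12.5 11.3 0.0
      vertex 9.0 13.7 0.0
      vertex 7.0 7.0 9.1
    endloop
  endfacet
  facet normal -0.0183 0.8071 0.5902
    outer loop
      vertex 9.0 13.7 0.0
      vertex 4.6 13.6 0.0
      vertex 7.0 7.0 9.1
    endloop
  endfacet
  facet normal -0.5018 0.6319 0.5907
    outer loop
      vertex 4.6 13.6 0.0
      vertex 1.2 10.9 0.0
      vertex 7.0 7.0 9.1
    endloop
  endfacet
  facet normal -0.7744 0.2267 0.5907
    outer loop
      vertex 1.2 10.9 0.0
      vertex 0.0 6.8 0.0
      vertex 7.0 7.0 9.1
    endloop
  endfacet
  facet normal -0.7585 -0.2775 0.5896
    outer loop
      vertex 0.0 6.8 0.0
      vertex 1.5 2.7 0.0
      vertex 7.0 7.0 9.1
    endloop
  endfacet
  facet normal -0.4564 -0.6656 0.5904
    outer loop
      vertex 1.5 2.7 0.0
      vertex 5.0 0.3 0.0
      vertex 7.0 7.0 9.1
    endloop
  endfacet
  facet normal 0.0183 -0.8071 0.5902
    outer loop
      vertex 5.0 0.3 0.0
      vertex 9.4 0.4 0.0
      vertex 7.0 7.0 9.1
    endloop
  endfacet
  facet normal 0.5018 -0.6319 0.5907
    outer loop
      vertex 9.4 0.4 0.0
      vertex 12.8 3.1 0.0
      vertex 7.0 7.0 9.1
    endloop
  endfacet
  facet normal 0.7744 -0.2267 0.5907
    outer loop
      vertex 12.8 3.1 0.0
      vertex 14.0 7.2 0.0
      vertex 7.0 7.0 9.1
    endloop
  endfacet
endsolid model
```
; perimeter-only toolpath
G21 ; units = mm
G90 ; absolute positioning
G28 ; home
; layer 1
G0 Z1.8
G0 X12.6 Y7.2
G1 X11.4 Y10.4
G1 X8.6 Y12.4
G1 X5.1 Y12.3
G1 X2.4 Y10.1
G1 X1.4 Y6.8
G1 X2.6 Y3.6
G1 X5.4 Y1.6
G1 X8.9 Y1.7
G1 X11.6 Y3.9
G1 X12.6 Y7.2
; layer 2
G0 Z3.6
G0 X11.2 Y7.1
G1 X10.3 Y9.6
G1 X8.2 Y11.0
G1 X5.6 Y11.0
G1 X3.5 Y9.3
G1 X2.8 Y6.9
G1 X3.7 Y4.4
G1 X5.8 Y3.0
G1 X8.4 Y3.0
G1 X10.5 Y4.7
G1 X11.2 Y7.1
; layer 3
G0 Z5.5
G0 X9.8 Y7.1
G1 X9.2 Y8.7
G1 X7.8 Y9.7
G1 X6.0 Y9.6
G1 X4.7 Y8.6
G1 X4.2 Y6.9
G1 X4.8 Y5.3
G1 X6.2 Y4.3
G1 X8.0 Y4.4
G1 X9.3 Y5.4
G1 X9.8 Y7.1
; layer 4
G0 Z7.3
G0 X8.4 Y7.0
G1 X8.1 Y7.9
G1 X7.4 Y8.3
G1 X6.5 Y8.3
G1 X5.8 Y7.8
G1 X5.6 Y7.0
G1 X5.9 Y6.1
G1 X6.6 Y5.7
G1 X7.5 Y5.7
G1 X8.2 Y6.2
G1 X8.4 Y7.0
M2 ; end

The solid is a regular 10-sided pyramid, base circumscribed radius ≈ 7 mm, apex at z ≈ 9.1 mm. Slicing at Δz = 1.8 mm — 5 equal slices spanning the solid's height, so layer i sits at z = i·h/5 — gives 4 non-empty perimeters. Each is a 10-segment closed polygon; G0 lifts to the layer z and rapids to the start vertex, then G1 traces the edges. The cross-section shrinks linearly with z (the slice at the apex is degenerate and omitted).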